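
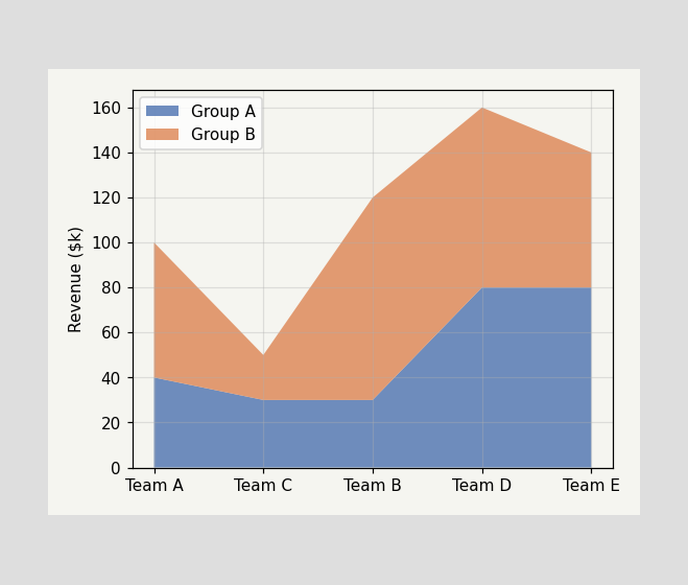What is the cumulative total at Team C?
$50k

The stacked total at Team C reaches $50k.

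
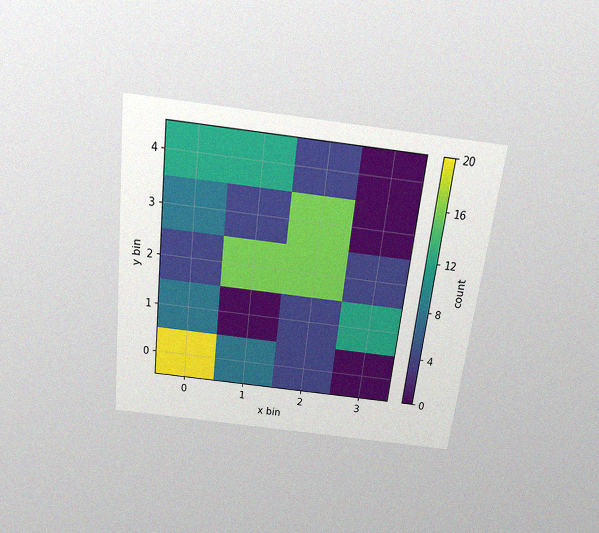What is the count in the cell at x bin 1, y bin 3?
The chart is tilted about 7° clockwise and viewed slightly from above, with some photo noise. Matching the cell (1, 3) against the colorbar gives 4.

4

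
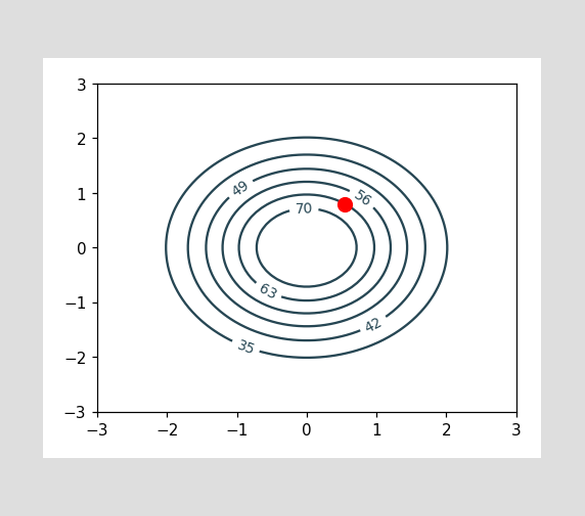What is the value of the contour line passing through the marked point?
The marked point sits on the contour labelled 63.

63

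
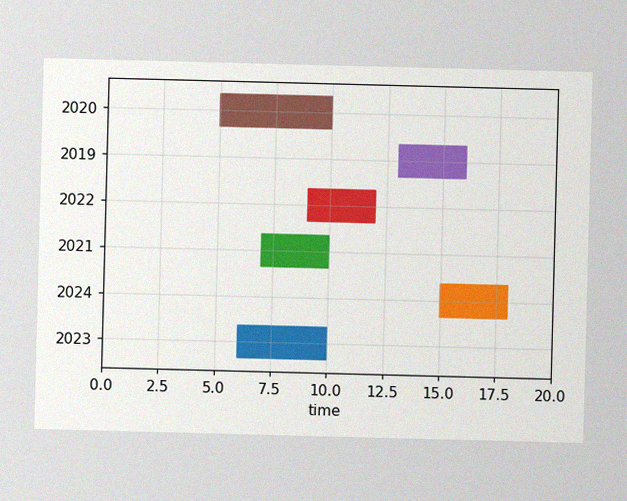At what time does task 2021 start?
7

The image has some photo noise and uneven lighting. The 2021 bar begins at t=7.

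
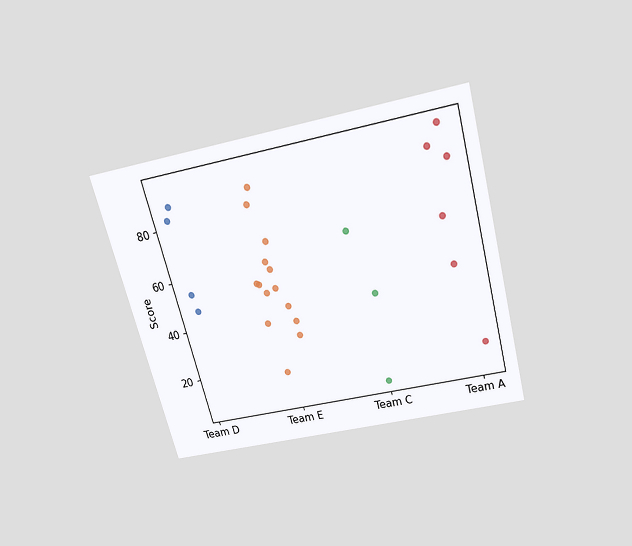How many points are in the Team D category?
4

The chart is tilted about 15° counter-clockwise and viewed slightly from above. Counting the markers in the Team D column gives 4.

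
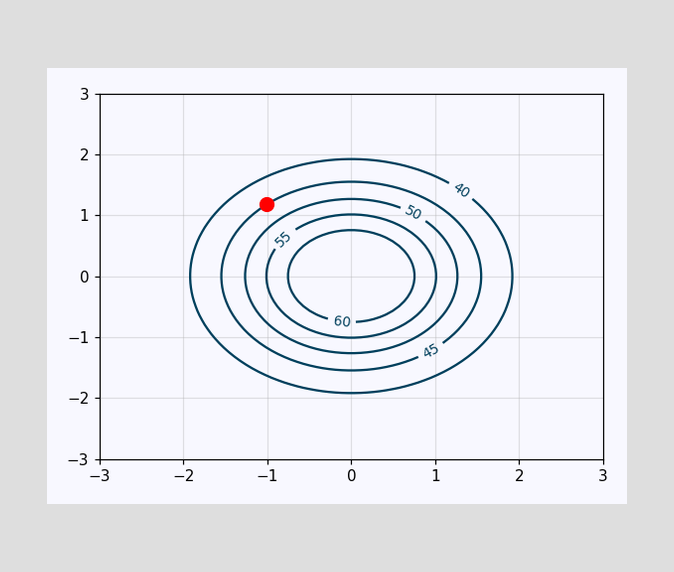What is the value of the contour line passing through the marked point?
The marked point sits on the contour labelled 45.

45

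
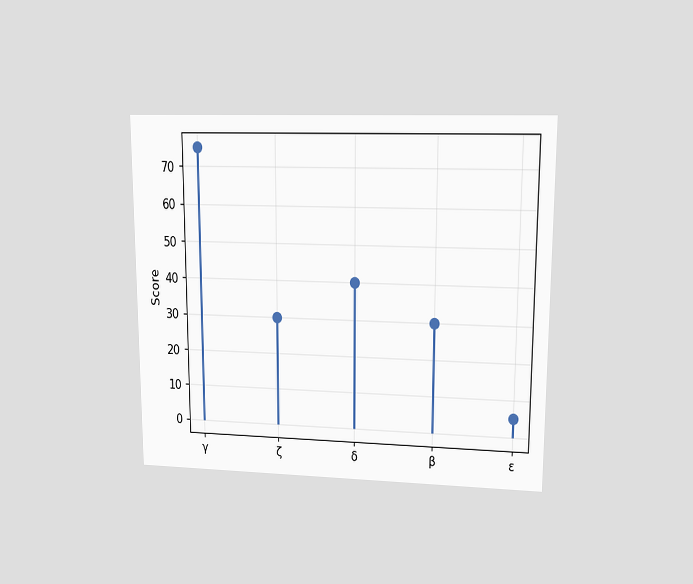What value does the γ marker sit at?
75

The chart is viewed at a slight angle. The γ marker sits at 75.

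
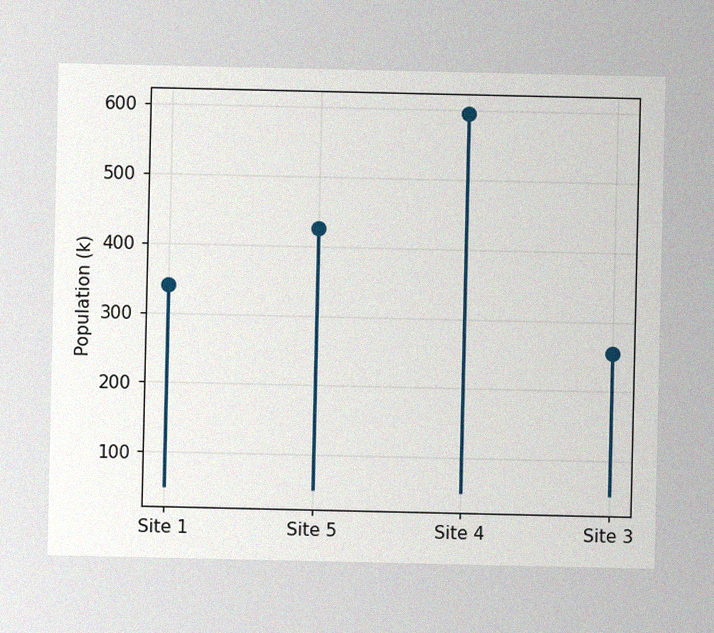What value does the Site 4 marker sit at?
595k

The image has some photo noise and uneven lighting. The Site 4 marker sits at 595k.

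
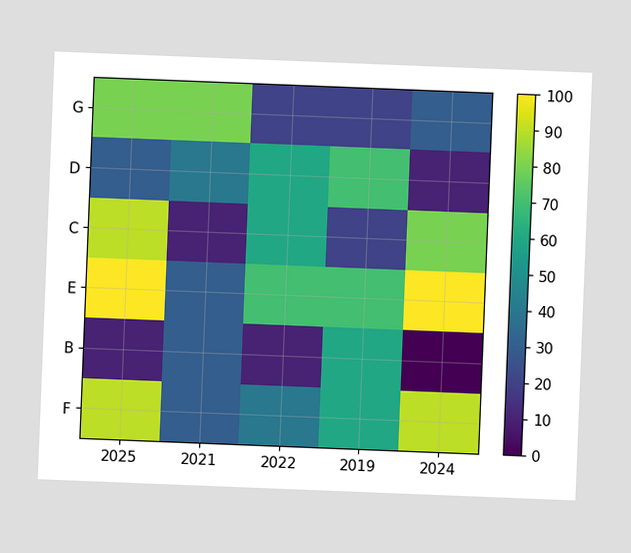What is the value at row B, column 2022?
The chart is tilted about 2° clockwise. Matching cell (B, 2022) against the colorbar gives 10.

10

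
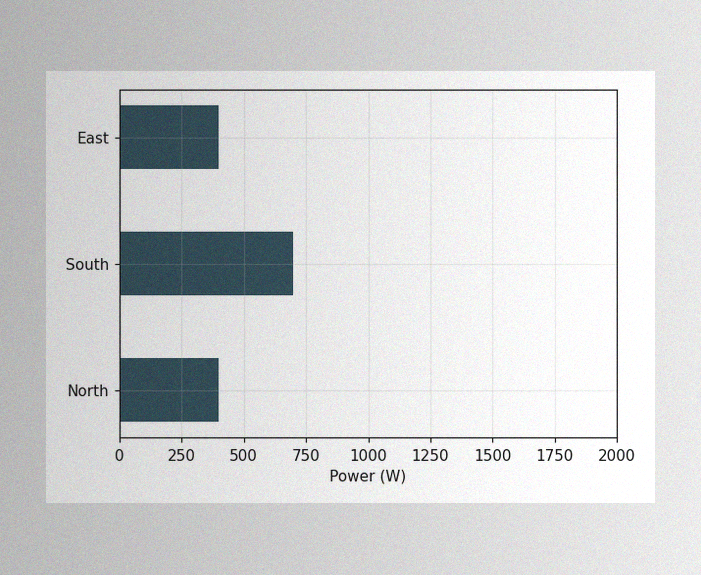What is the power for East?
400W

The image has some photo noise and uneven lighting. Reading along the chart's x-axis, the East bar reaches 400W.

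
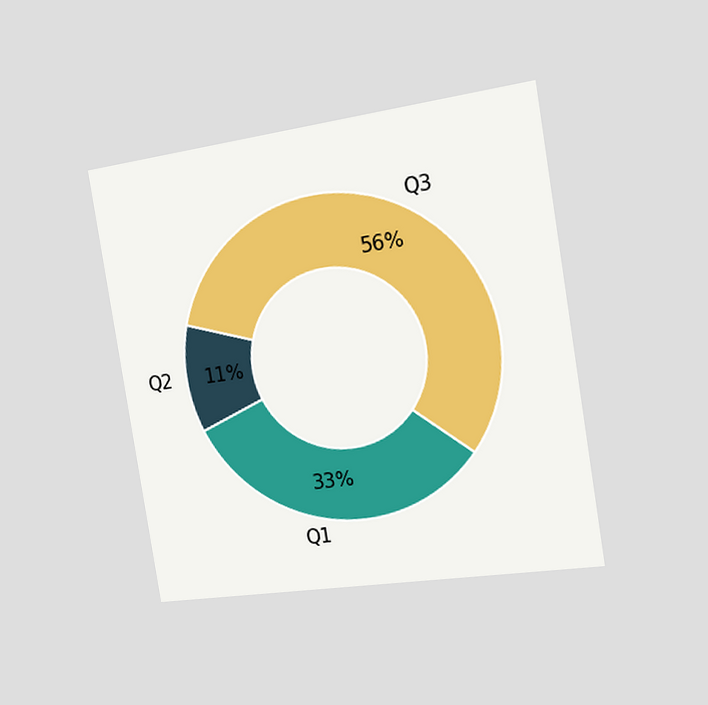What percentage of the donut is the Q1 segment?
33%

The chart is tilted about 9° counter-clockwise and viewed slightly from the right. The Q1 segment takes up 33% of the ring.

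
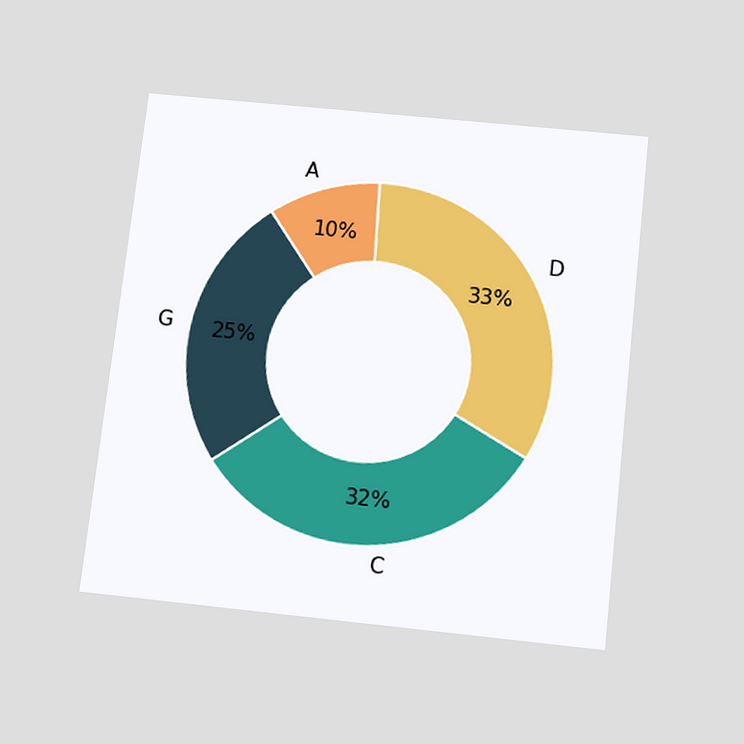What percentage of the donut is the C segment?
The chart is tilted about 6° clockwise and viewed slightly from below. The C segment takes up 32% of the ring.

32%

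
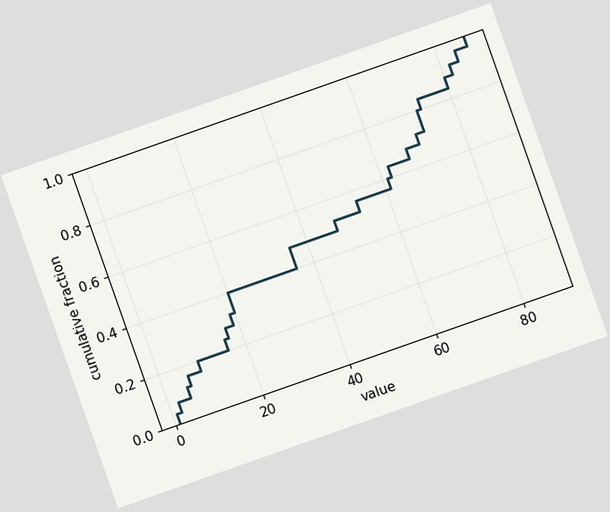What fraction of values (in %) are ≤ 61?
The chart is tilted about 19° counter-clockwise. At x=61 the ECDF step is at 60%.

60%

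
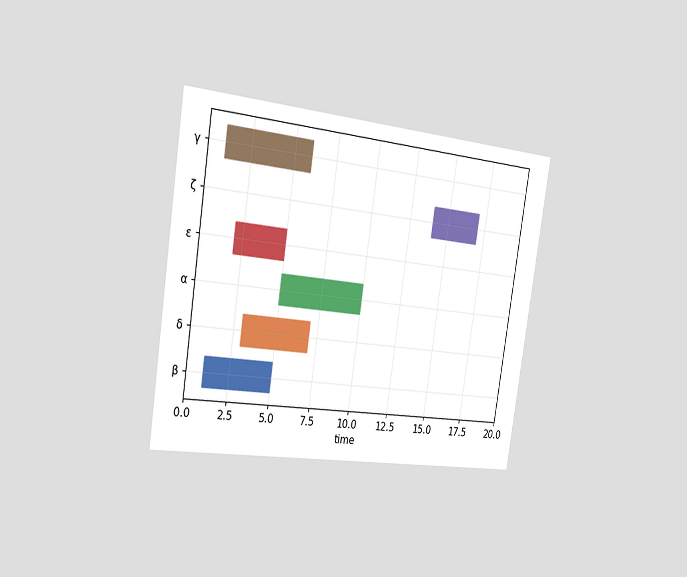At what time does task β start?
1

The chart is tilted about 9° clockwise and viewed slightly from the left. The β bar begins at t=1.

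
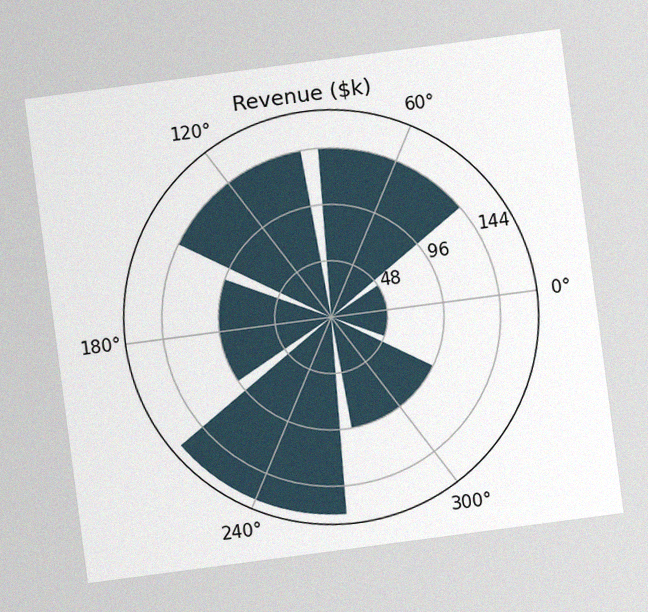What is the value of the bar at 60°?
The chart is tilted about 7° counter-clockwise, with some photo noise. The bar at 60° reaches $144k on the radial axis.

$144k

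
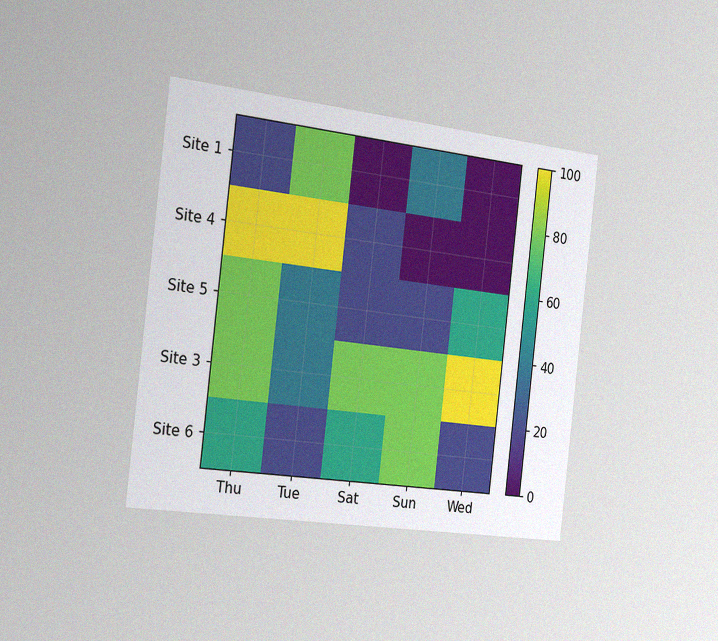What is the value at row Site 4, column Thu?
100

The chart is tilted about 7° clockwise and viewed slightly from the left, with some photo noise. Matching cell (Site 4, Thu) against the colorbar gives 100.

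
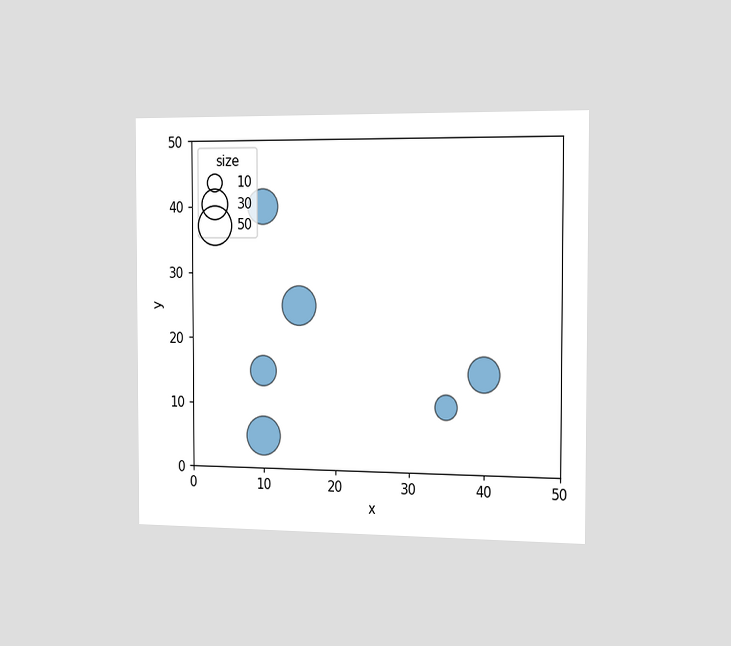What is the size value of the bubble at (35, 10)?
The chart is viewed slightly from the right. Matching the bubble at (35, 10) against the size legend gives 20.

20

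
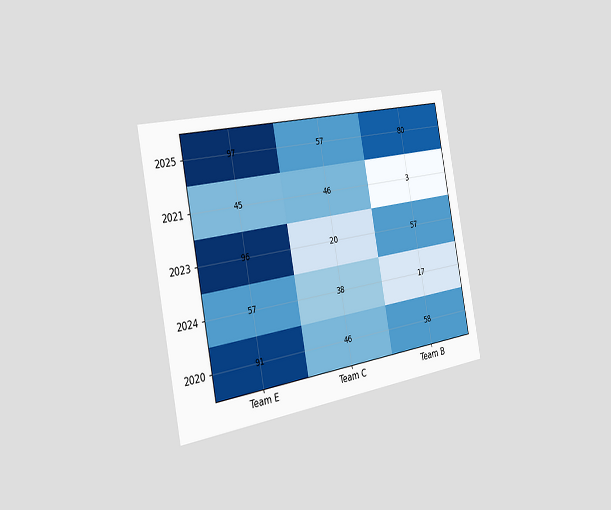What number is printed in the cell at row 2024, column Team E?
The chart is tilted about 11° counter-clockwise and viewed slightly from the left. The (2024, Team E) cell reads 57.

57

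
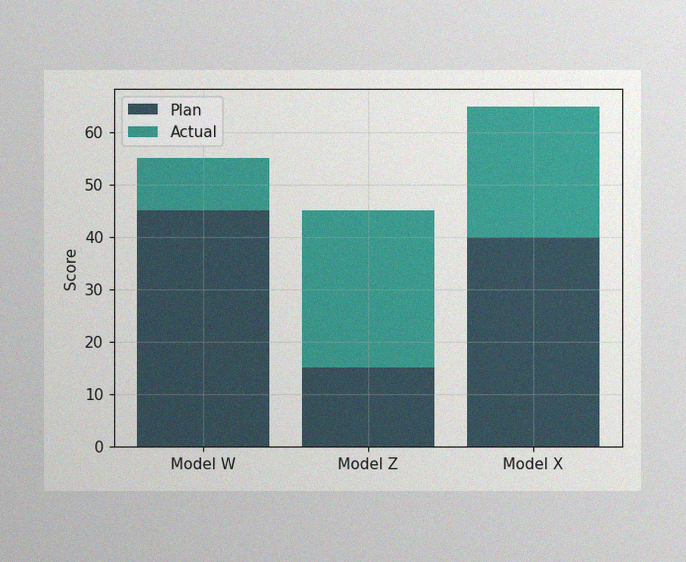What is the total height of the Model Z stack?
The image has some photo noise and uneven lighting. The Model Z stack's top reaches 45 on the y-axis.

45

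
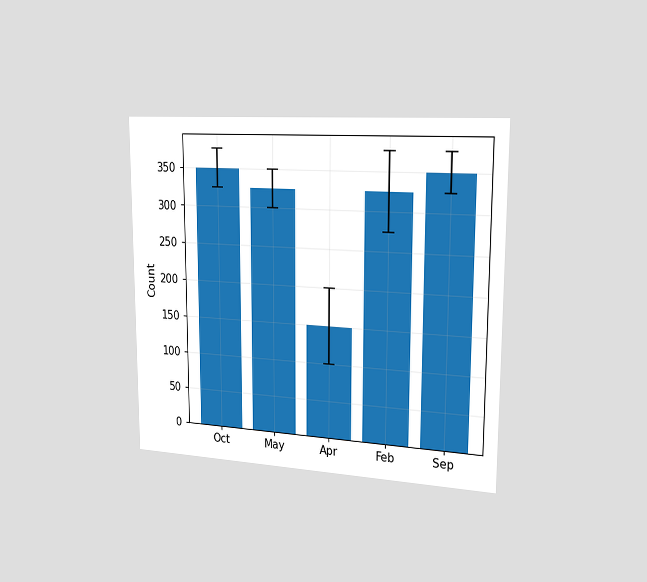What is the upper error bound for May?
The chart is viewed slightly from the right. The May bar's upper whisker reaches 350.

350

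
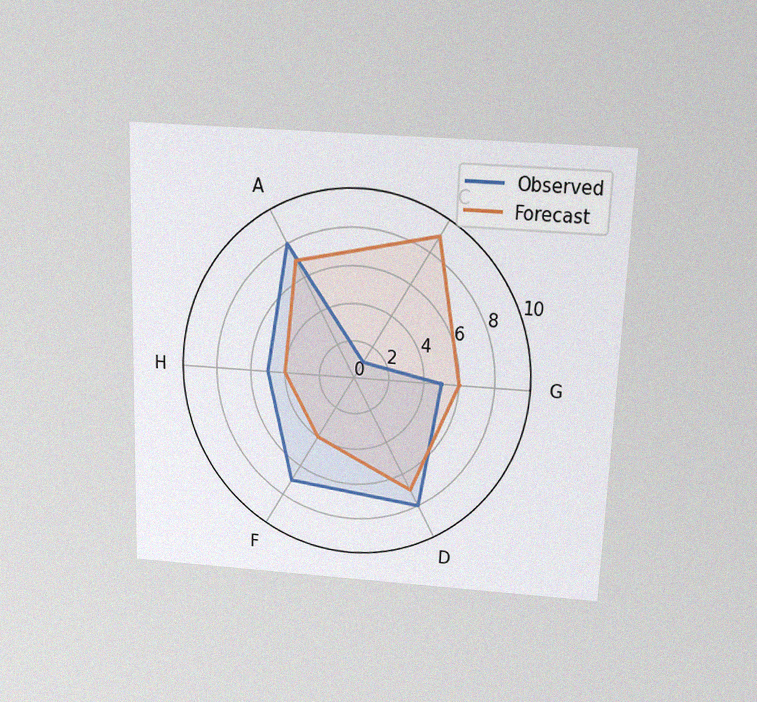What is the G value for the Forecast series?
6

The chart is tilted about 2° clockwise and viewed slightly from above, with some photo noise. On the G axis, Forecast reaches 6.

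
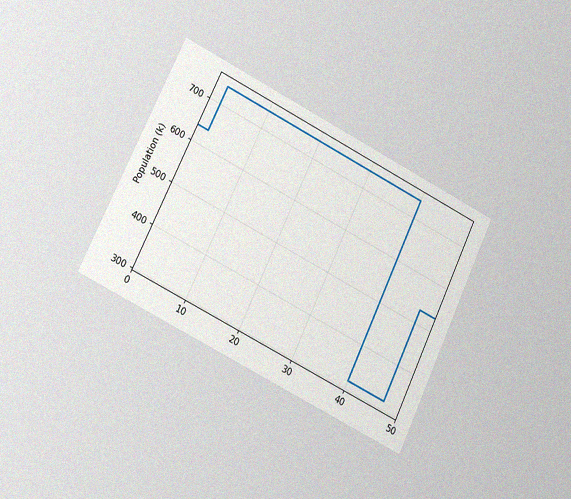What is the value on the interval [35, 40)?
The chart is tilted about 26° clockwise and viewed slightly from the left, with some photo noise. On [35, 40) the step sits at 742k.

742k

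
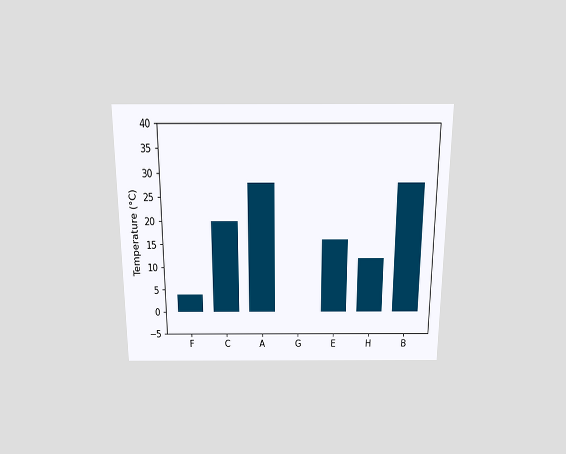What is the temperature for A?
The chart is viewed slightly from above. Reading along the chart's y-axis, the A bar reaches 28°C.

28°C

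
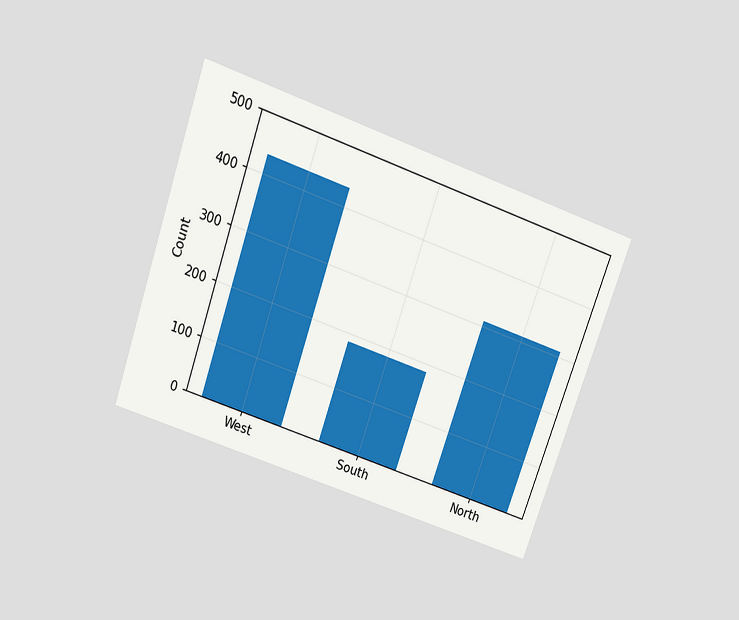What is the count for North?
The chart is tilted about 19° clockwise and viewed slightly from above. Reading along the chart's y-axis, the North bar reaches 310.

310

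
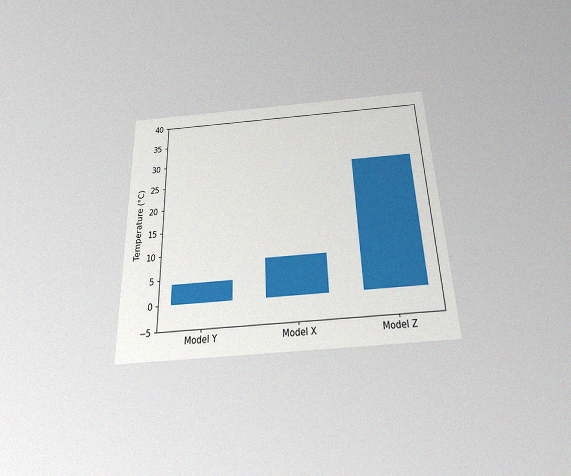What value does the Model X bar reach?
The chart is tilted about 2° counter-clockwise and viewed slightly from below, with some photo noise. Reading along the chart's y-axis, the Model X bar reaches 8°C.

8°C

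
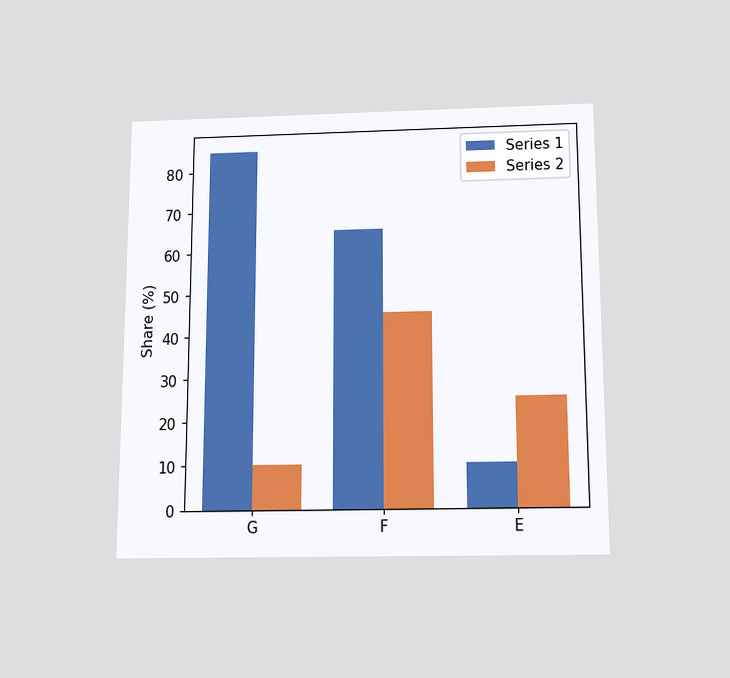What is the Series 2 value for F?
The chart is viewed slightly from below. The Series 2 bar at F reaches 45% on the y-axis.

45%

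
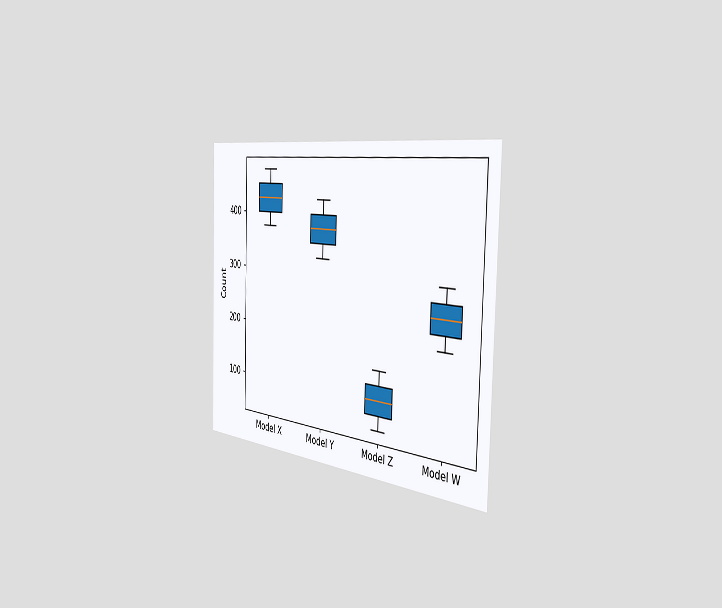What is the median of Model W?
250

The chart is viewed slightly from the right. The median line in the Model W box sits at 250.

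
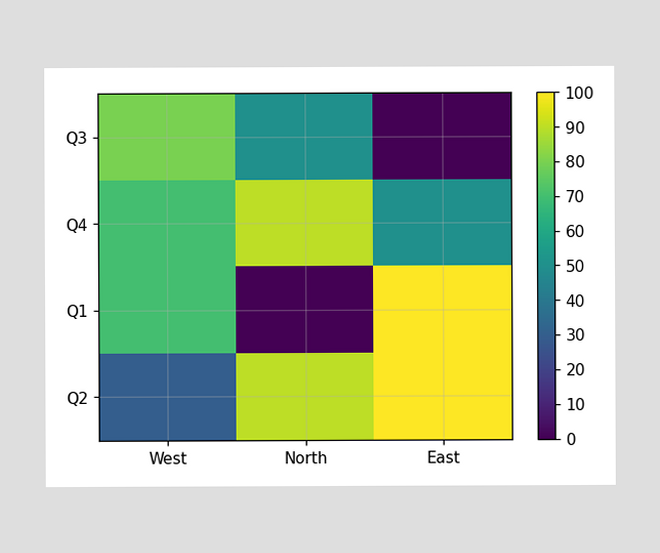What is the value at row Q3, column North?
Matching cell (Q3, North) against the colorbar gives 50.

50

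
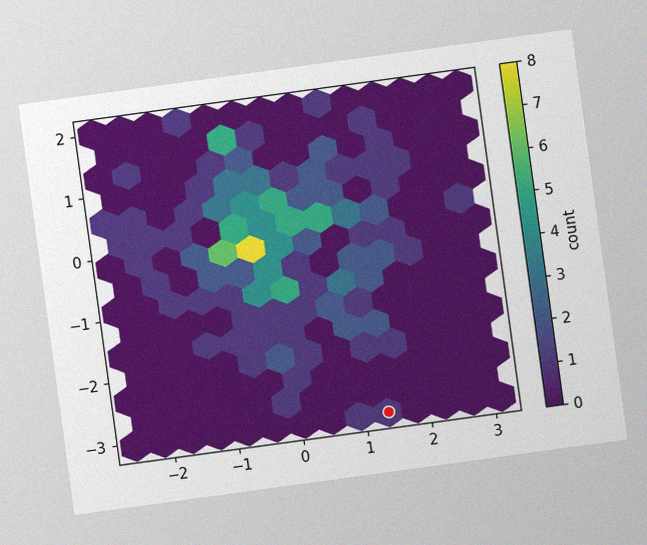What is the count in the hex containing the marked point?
1

The chart is tilted about 8° counter-clockwise, with some photo noise. The marked hex reads 1 on the colorbar.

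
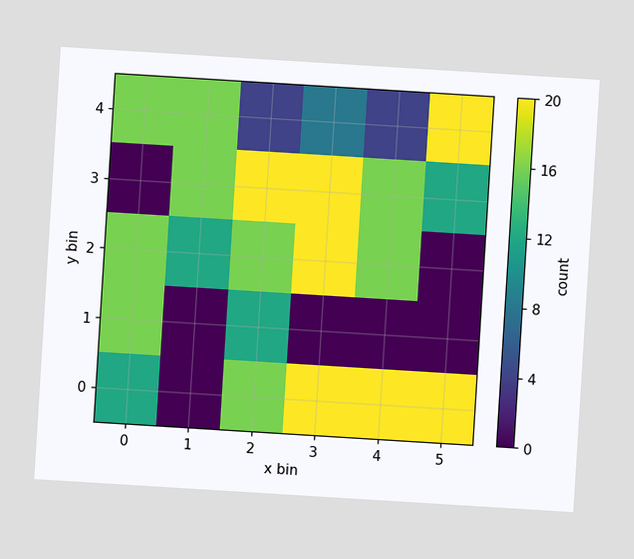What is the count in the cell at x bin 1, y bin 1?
0

The chart is tilted about 4° clockwise. Matching the cell (1, 1) against the colorbar gives 0.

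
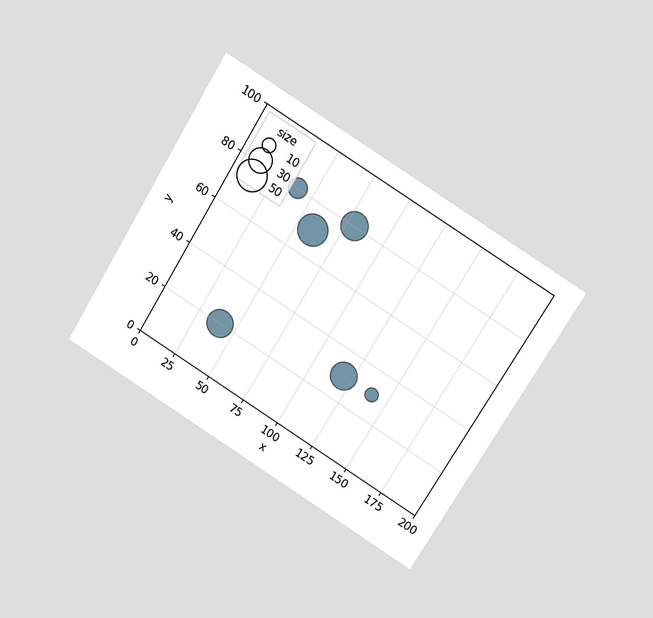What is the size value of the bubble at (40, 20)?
40

The chart is tilted about 31° clockwise and viewed slightly from above. Matching the bubble at (40, 20) against the size legend gives 40.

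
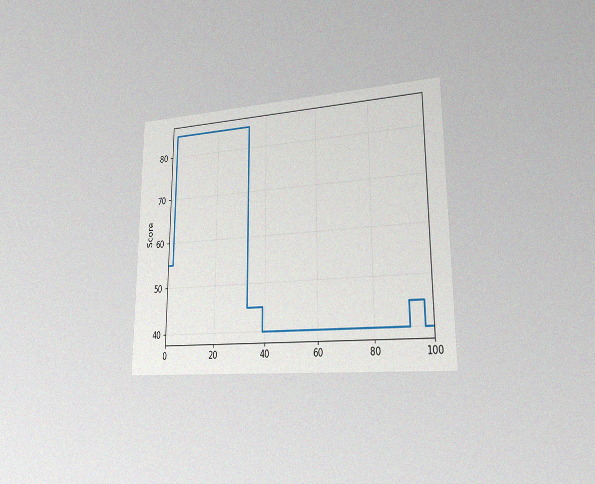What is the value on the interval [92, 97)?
The chart is viewed slightly from the right, with some photo noise. On [92, 97) the step sits at 45.

45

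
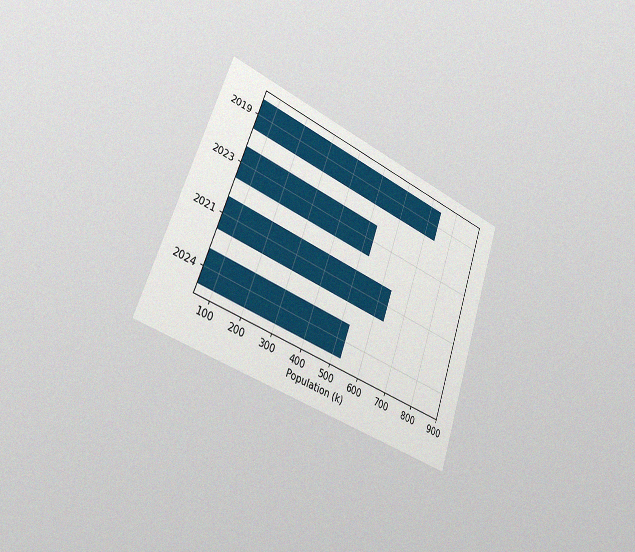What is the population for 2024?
The chart is tilted about 20° clockwise and viewed slightly from the left, with some photo noise. Reading along the chart's x-axis, the 2024 bar reaches 530k.

530k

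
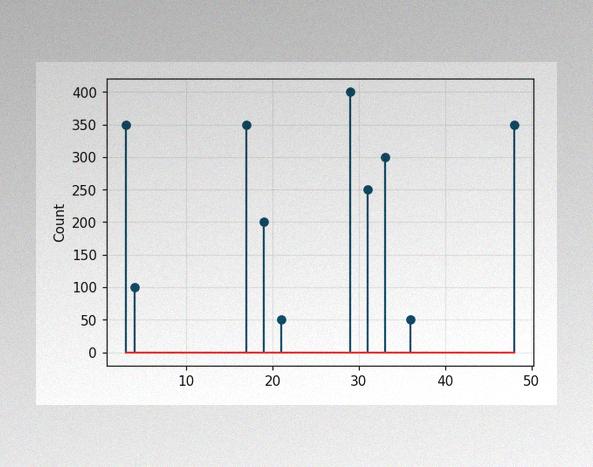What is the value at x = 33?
300

The image has some photo noise and uneven lighting. The stem at x=33 reaches 300.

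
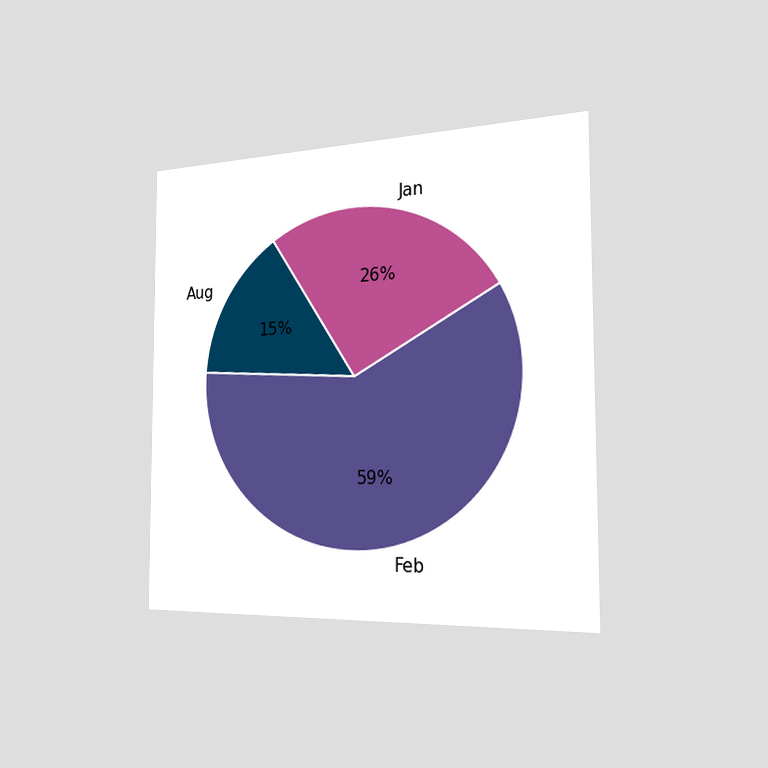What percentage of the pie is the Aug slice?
The chart is viewed slightly from the right. The Aug slice takes up 15% of the pie.

15%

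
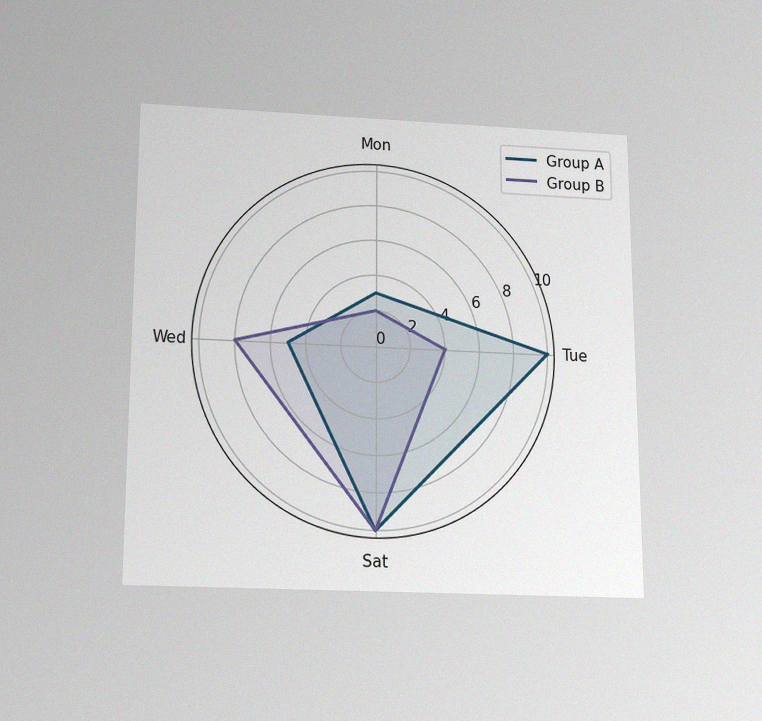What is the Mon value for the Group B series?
The chart is viewed slightly from below, with some photo noise. On the Mon axis, Group B reaches 2.

2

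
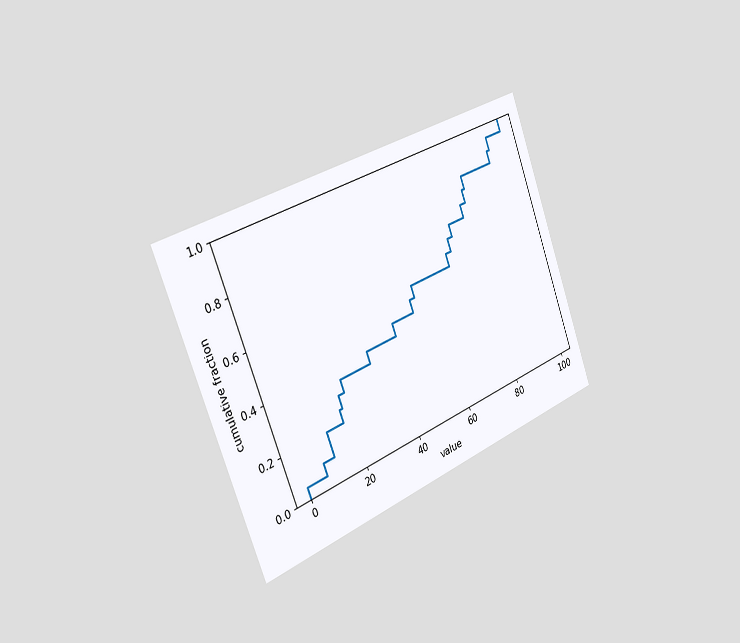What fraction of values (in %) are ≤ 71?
The chart is tilted about 21° counter-clockwise and viewed slightly from the left. At x=71 the ECDF step is at 70%.

70%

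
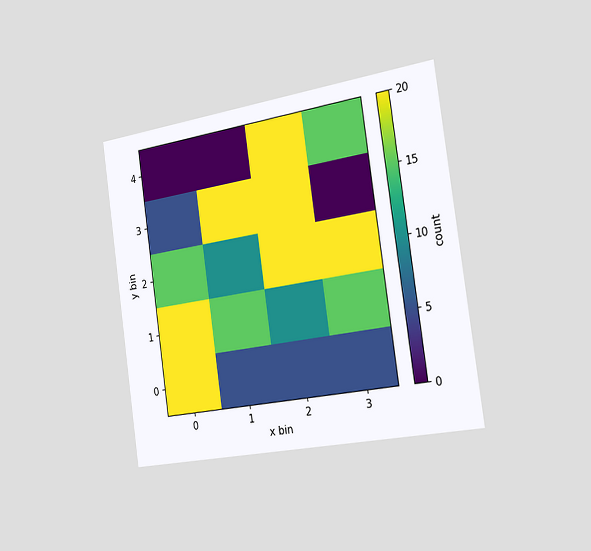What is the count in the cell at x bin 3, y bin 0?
5

The chart is tilted about 8° counter-clockwise and viewed slightly from the right. Matching the cell (3, 0) against the colorbar gives 5.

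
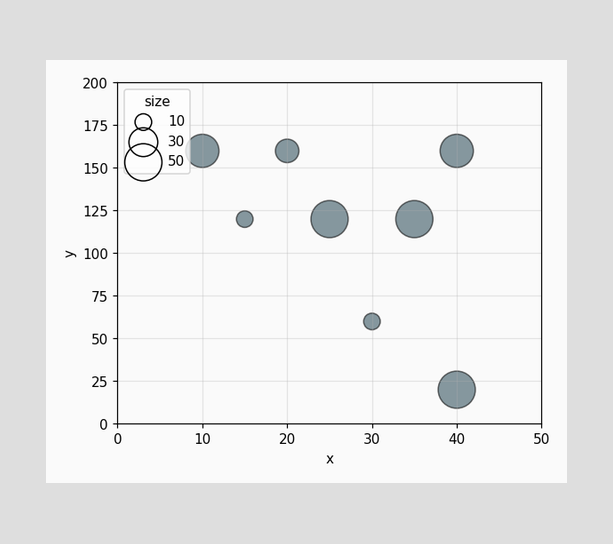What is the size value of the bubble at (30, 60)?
10

Matching the bubble at (30, 60) against the size legend gives 10.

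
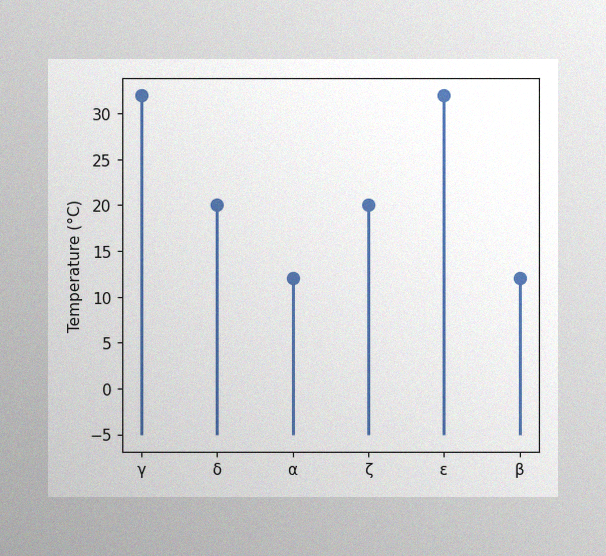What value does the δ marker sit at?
20°C

The image has some photo noise and uneven lighting. The δ marker sits at 20°C.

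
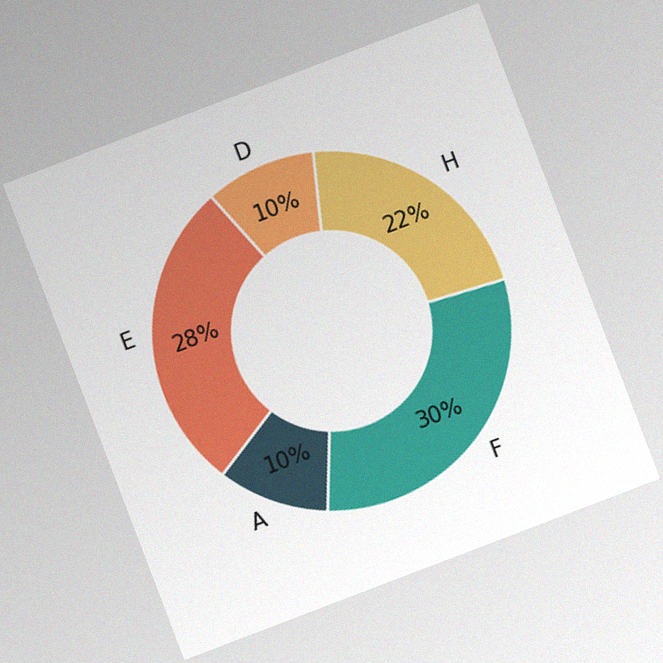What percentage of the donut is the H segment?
22%

The chart is tilted about 21° counter-clockwise, with some photo noise. The H segment takes up 22% of the ring.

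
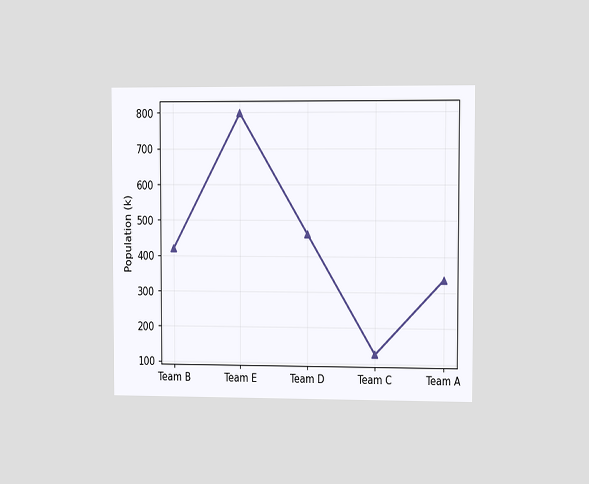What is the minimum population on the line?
126k

The chart is viewed slightly from the right. The lowest point is at Team C, and reading across to the y-axis gives 126k.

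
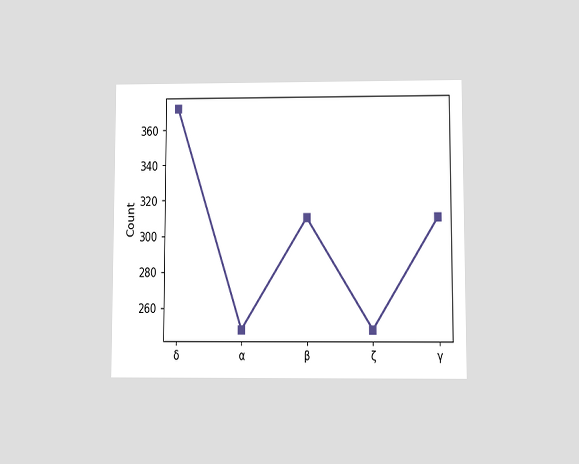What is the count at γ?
The chart is viewed at a slight angle. At γ, the line is at 310.

310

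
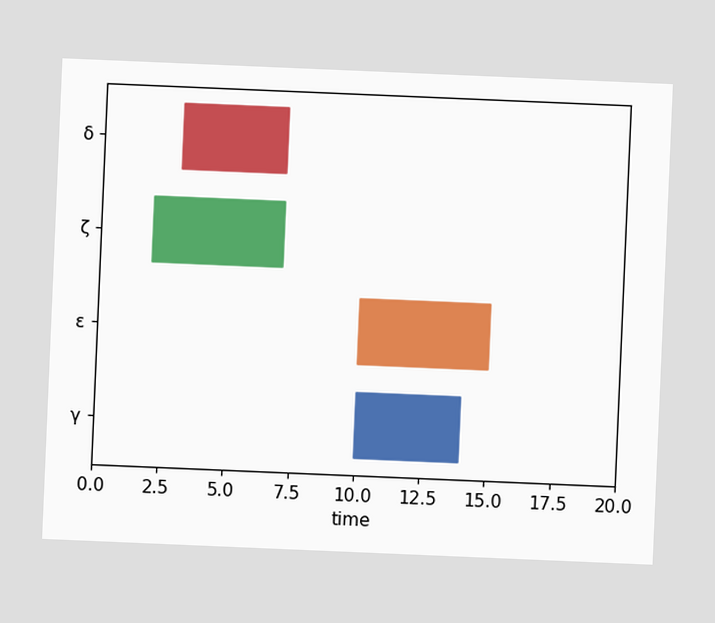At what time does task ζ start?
The chart is tilted about 2° clockwise. The ζ bar begins at t=2.

2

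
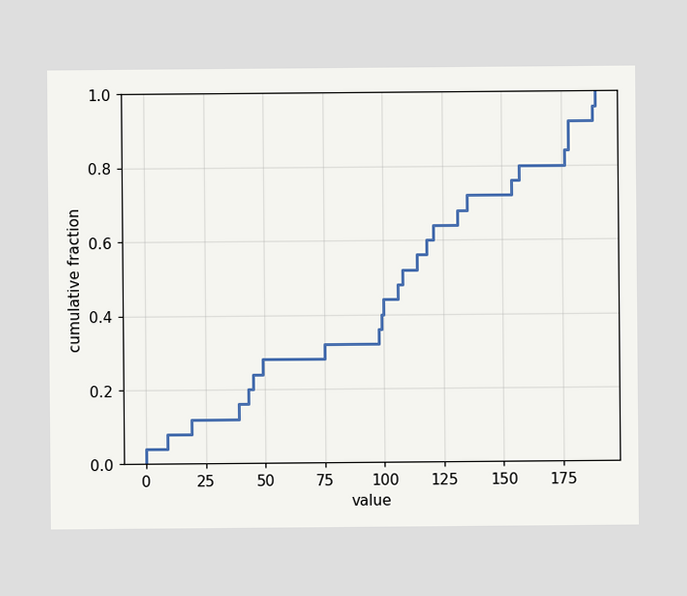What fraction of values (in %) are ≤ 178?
At x=178 the ECDF step is at 92%.

92%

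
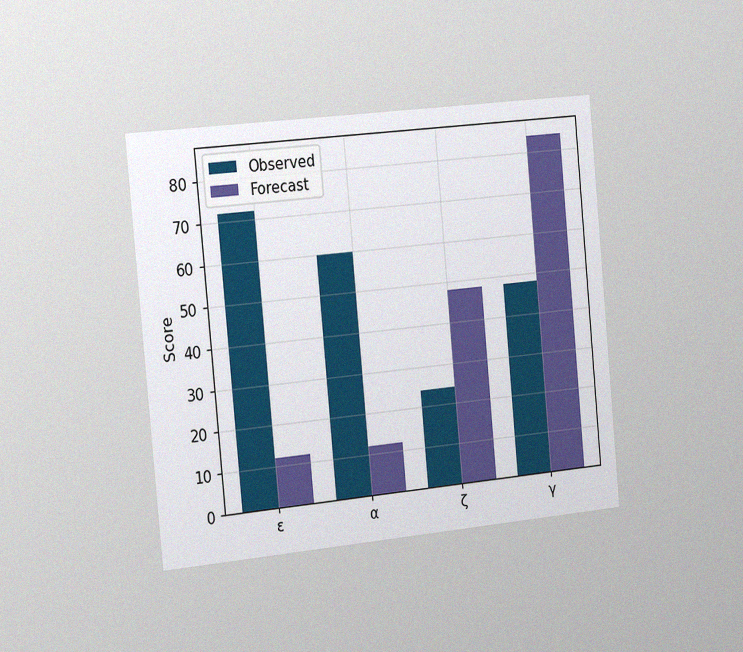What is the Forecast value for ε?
The chart is tilted about 5° counter-clockwise and viewed slightly from the left, with some photo noise. The Forecast bar at ε reaches 12 on the y-axis.

12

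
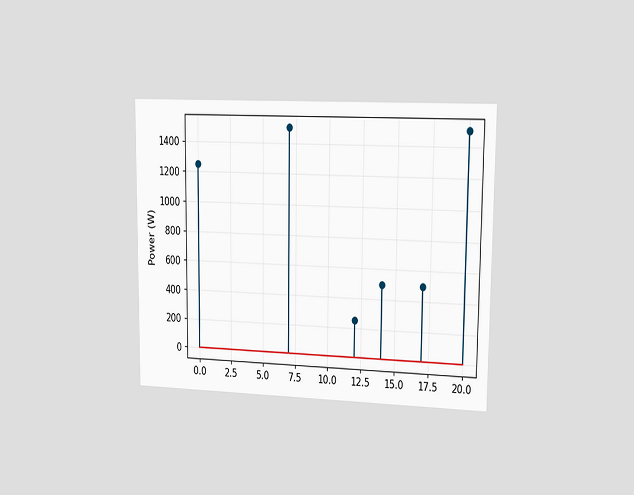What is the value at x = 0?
The chart is viewed slightly from the right. The stem at x=0 reaches 1250W.

1250W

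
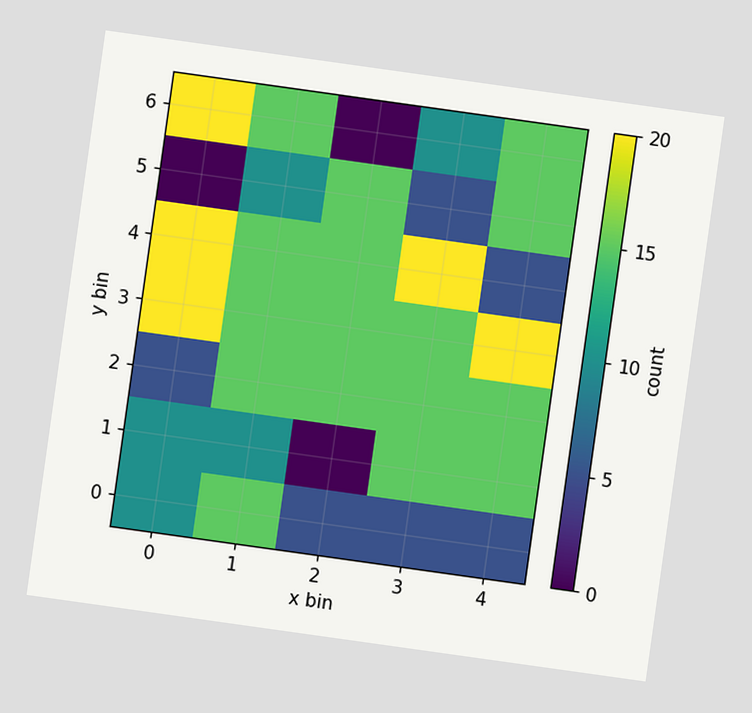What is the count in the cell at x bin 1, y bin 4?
15

The chart is tilted about 8° clockwise. Matching the cell (1, 4) against the colorbar gives 15.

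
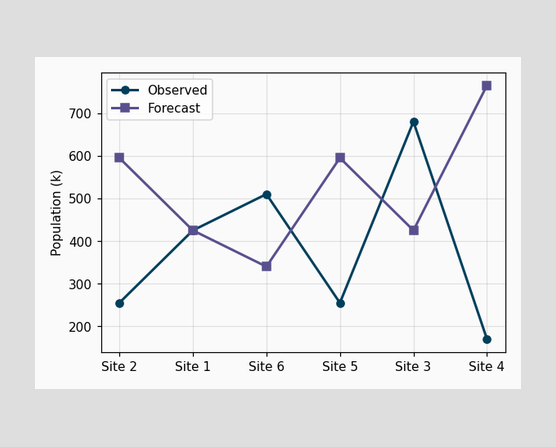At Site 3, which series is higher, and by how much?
At Site 3, Observed sits above the other line by 255k.

Observed, by 255k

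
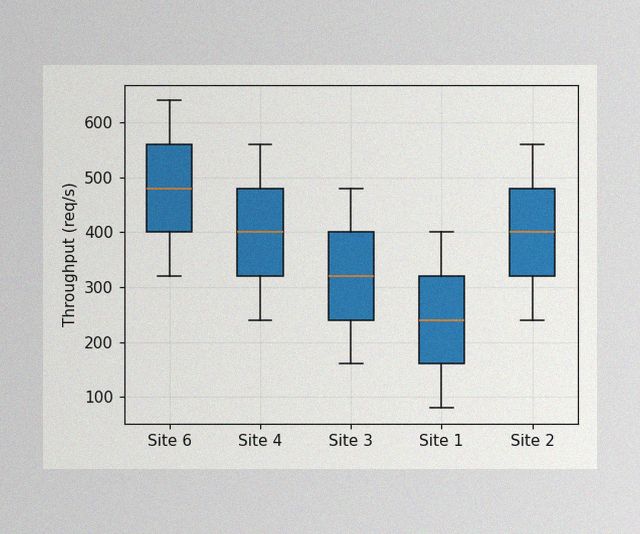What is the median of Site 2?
400req/s

The image has some photo noise and uneven lighting. The median line in the Site 2 box sits at 400req/s.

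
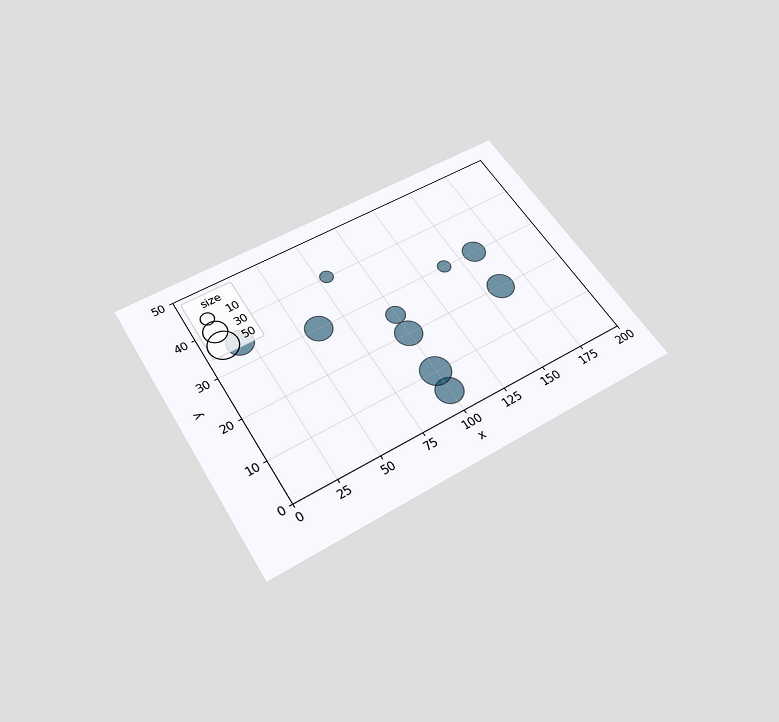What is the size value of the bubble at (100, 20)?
The chart is tilted about 32° counter-clockwise and viewed slightly from below. Matching the bubble at (100, 20) against the size legend gives 40.

40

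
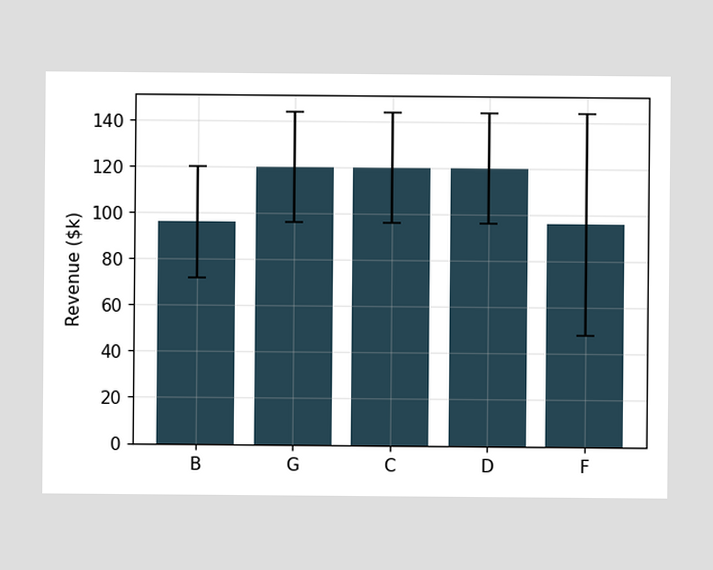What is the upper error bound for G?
The G bar's upper whisker reaches $144k.

$144k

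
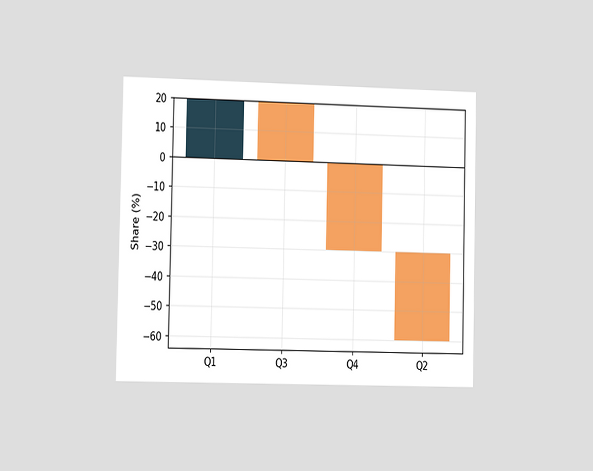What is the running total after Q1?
The chart is viewed at a slight angle. After Q1 the running total reaches 20%.

20%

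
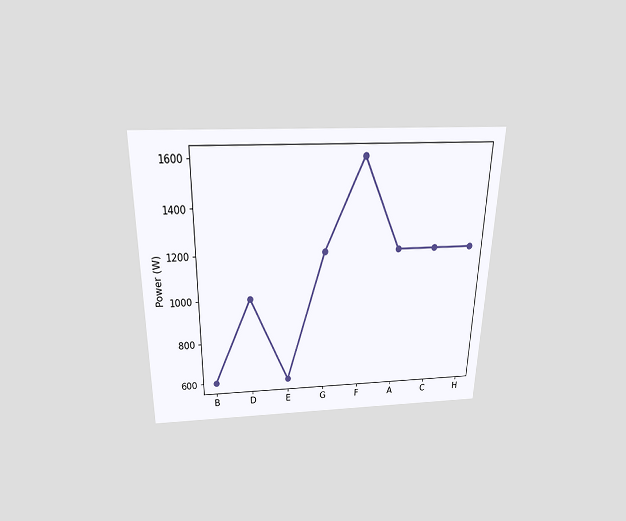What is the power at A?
The chart is viewed slightly from above. At A, the line is at 1200W.

1200W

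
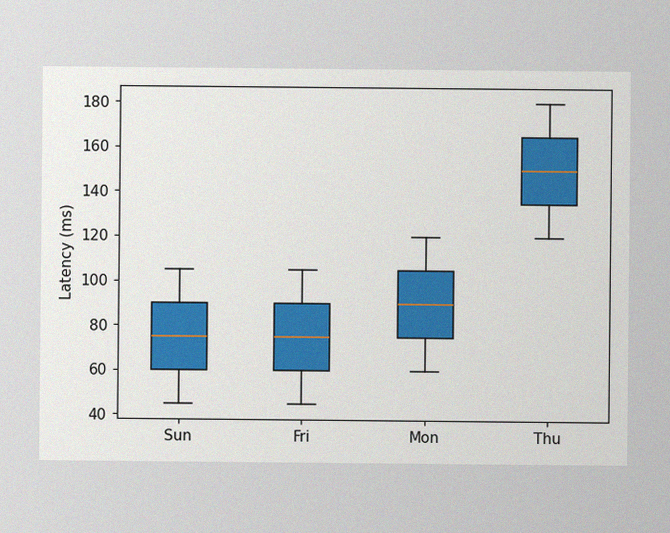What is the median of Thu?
The image has some photo noise and uneven lighting. The median line in the Thu box sits at 150ms.

150ms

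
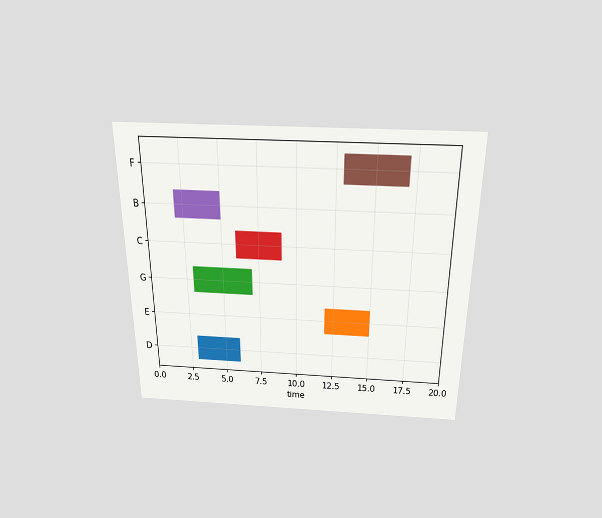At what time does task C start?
6

The chart is viewed slightly from above. The C bar begins at t=6.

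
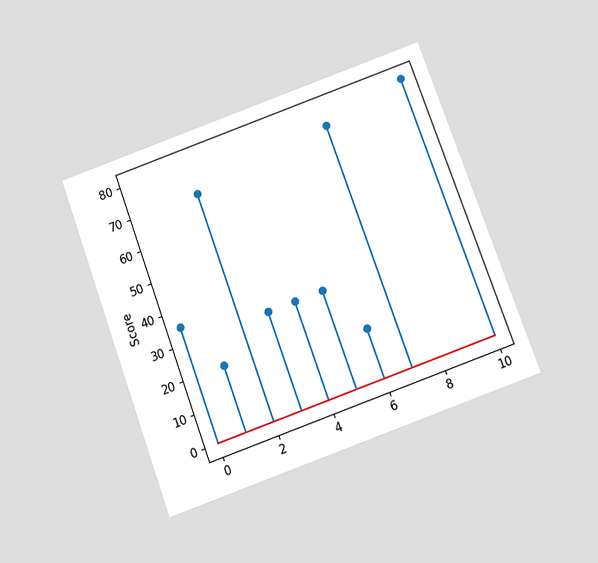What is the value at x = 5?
30

The chart is tilted about 20° counter-clockwise and viewed slightly from below. The stem at x=5 reaches 30.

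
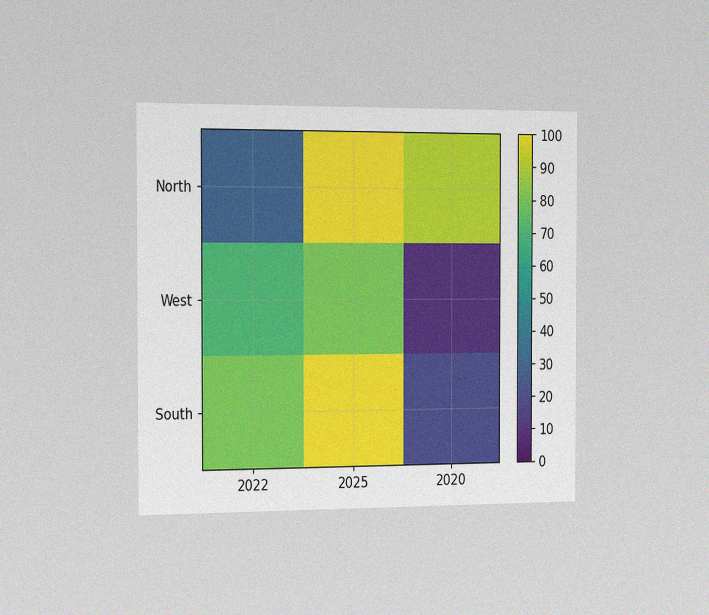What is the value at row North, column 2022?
30

The chart is viewed slightly from the left, with some photo noise. Matching cell (North, 2022) against the colorbar gives 30.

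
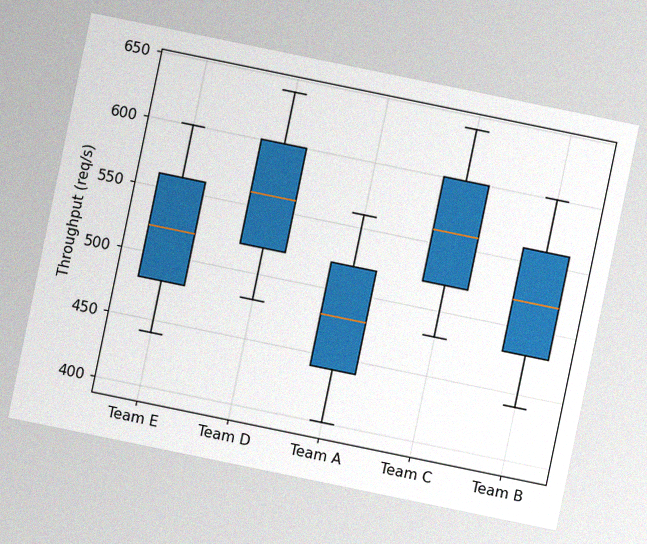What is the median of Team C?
560req/s

The chart is tilted about 12° clockwise, with some photo noise. The median line in the Team C box sits at 560req/s.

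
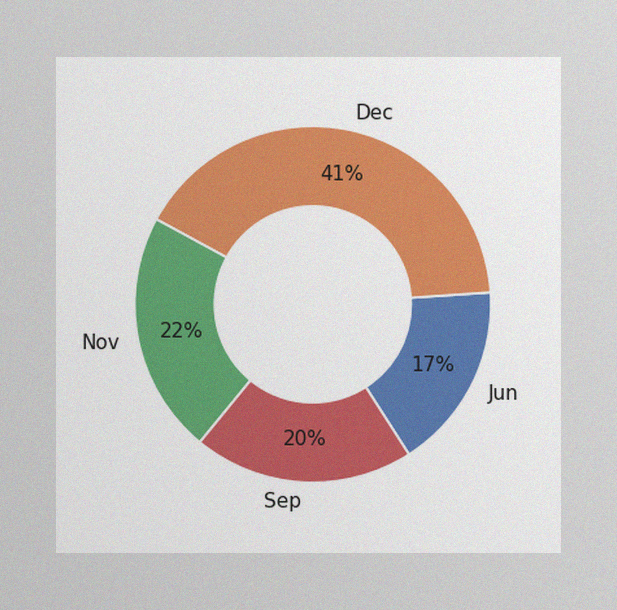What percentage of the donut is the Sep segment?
20%

The image has some photo noise and uneven lighting. The Sep segment takes up 20% of the ring.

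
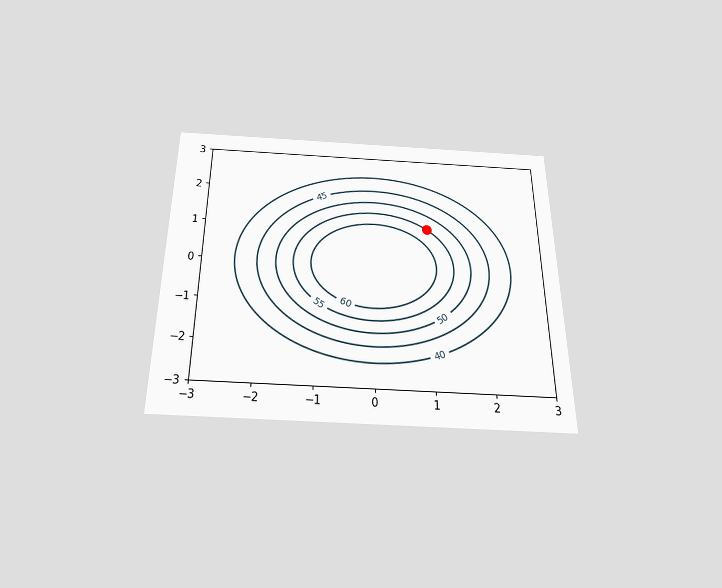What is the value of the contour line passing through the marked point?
The chart is viewed slightly from below. The marked point sits on the contour labelled 55.

55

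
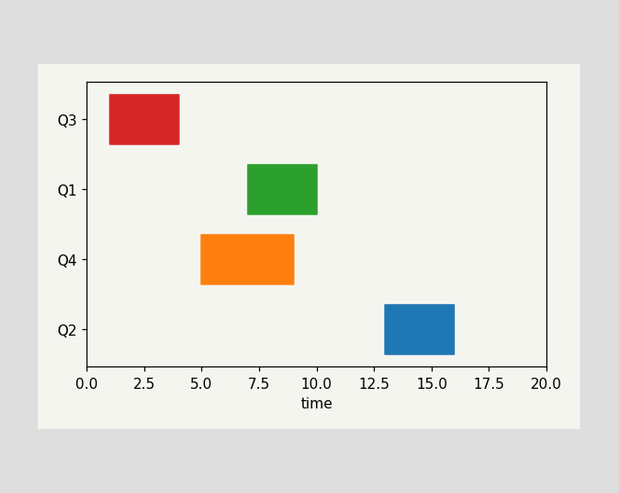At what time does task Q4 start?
5

The Q4 bar begins at t=5.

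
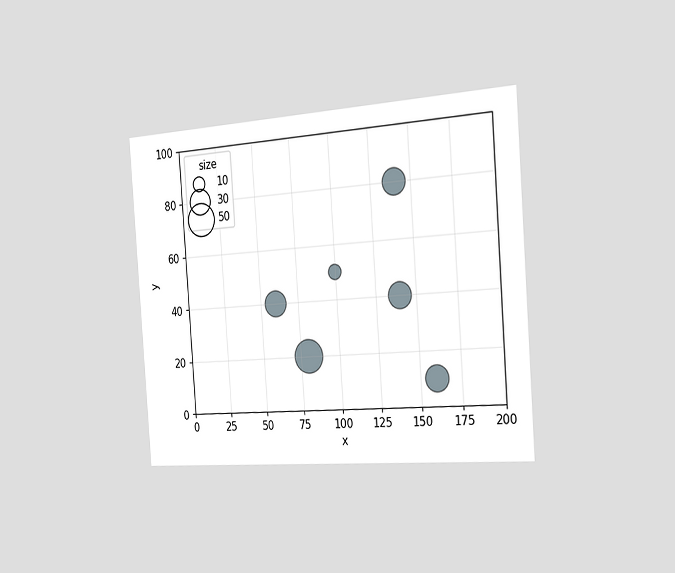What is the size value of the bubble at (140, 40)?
The chart is tilted about 4° counter-clockwise and viewed slightly from the right. Matching the bubble at (140, 40) against the size legend gives 30.

30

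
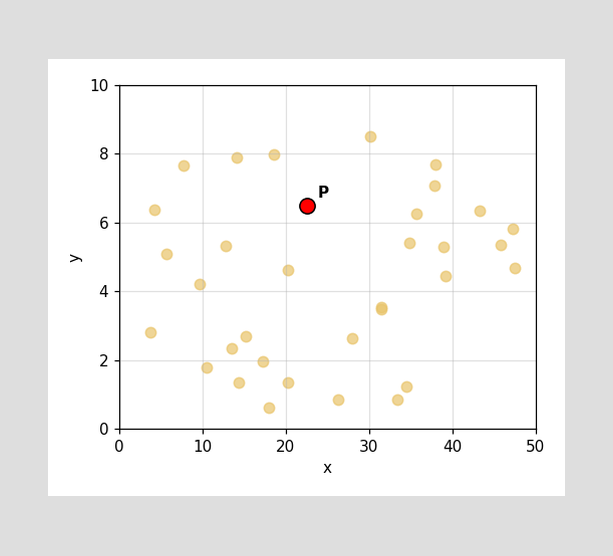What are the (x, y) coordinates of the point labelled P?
Following the gridlines from P to each axis, P sits at (22.5, 6.5).

(22.5, 6.5)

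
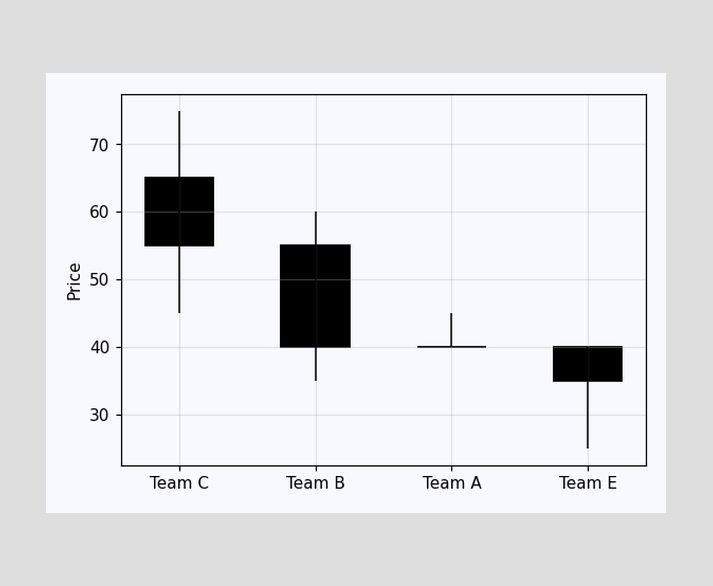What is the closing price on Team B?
40

The Team B candle closes at 40.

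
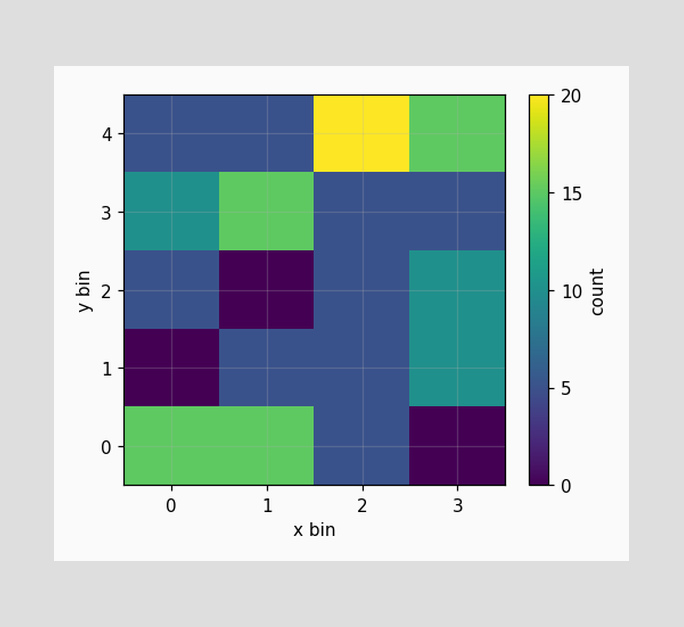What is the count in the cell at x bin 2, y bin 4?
Matching the cell (2, 4) against the colorbar gives 20.

20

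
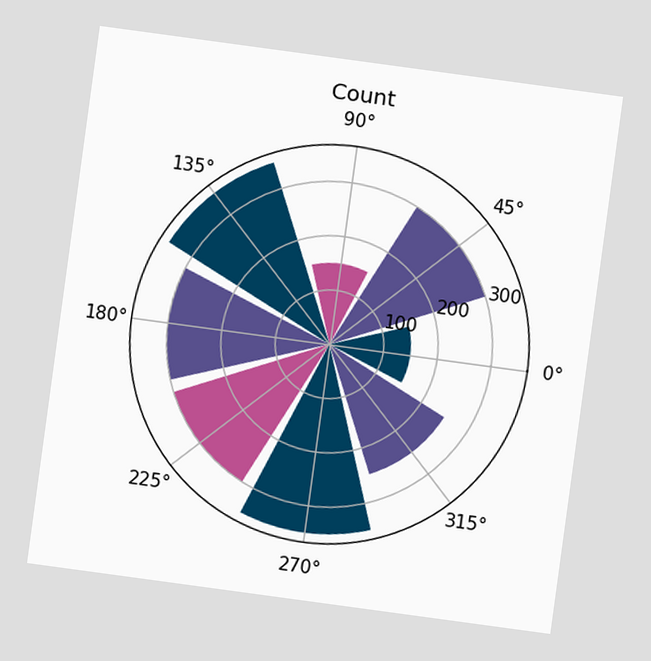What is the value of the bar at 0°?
150

The chart is tilted about 8° clockwise. The bar at 0° reaches 150 on the radial axis.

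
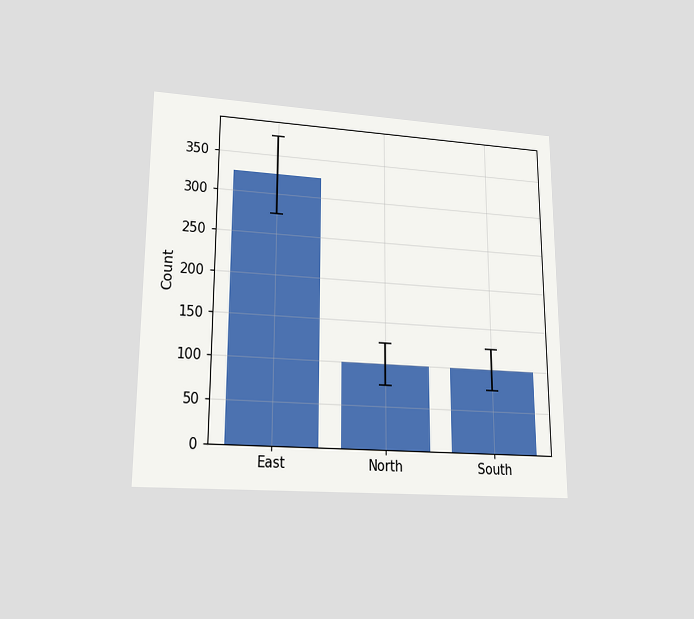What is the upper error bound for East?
375

The chart is viewed at a slight angle. The East bar's upper whisker reaches 375.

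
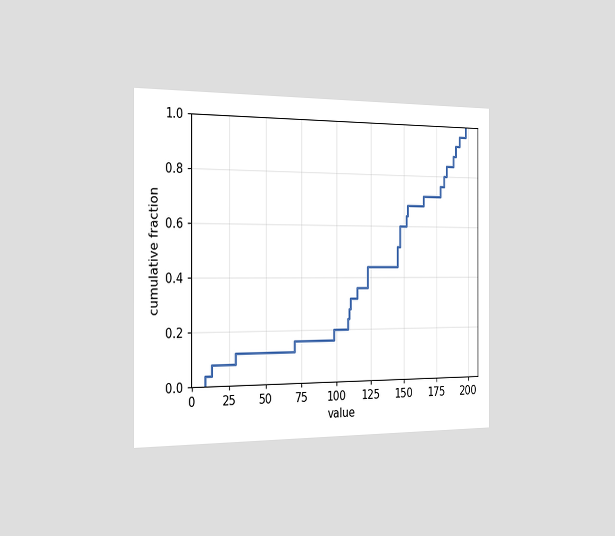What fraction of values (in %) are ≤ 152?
The chart is viewed slightly from the left. At x=152 the ECDF step is at 64%.

64%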